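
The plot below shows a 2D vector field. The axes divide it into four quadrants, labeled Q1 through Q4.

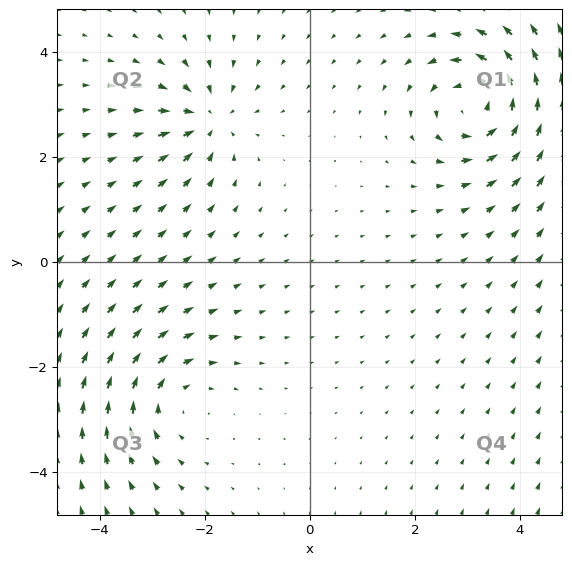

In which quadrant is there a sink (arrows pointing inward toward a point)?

The sink sits at approximately (-1.9, 2.7), which lies in quadrant Q2. The divergence there is about -5, negative as expected for a sink.

Q2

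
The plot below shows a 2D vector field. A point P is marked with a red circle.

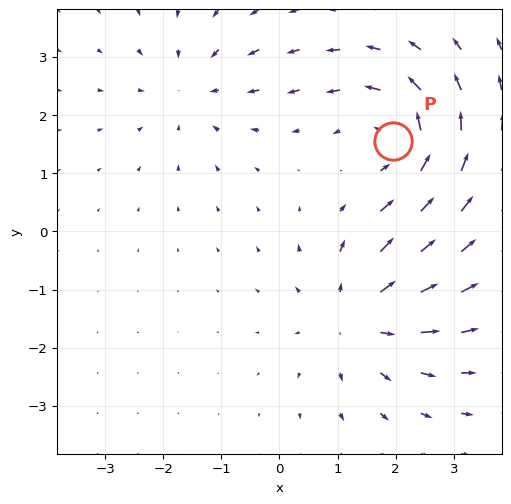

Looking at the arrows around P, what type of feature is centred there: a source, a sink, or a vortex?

vortex

At P (1.9, 1.6) the arrows circulate counterclockwise. Divergence ≈0, curl about +5 — near-zero divergence with nonzero curl is a vortex.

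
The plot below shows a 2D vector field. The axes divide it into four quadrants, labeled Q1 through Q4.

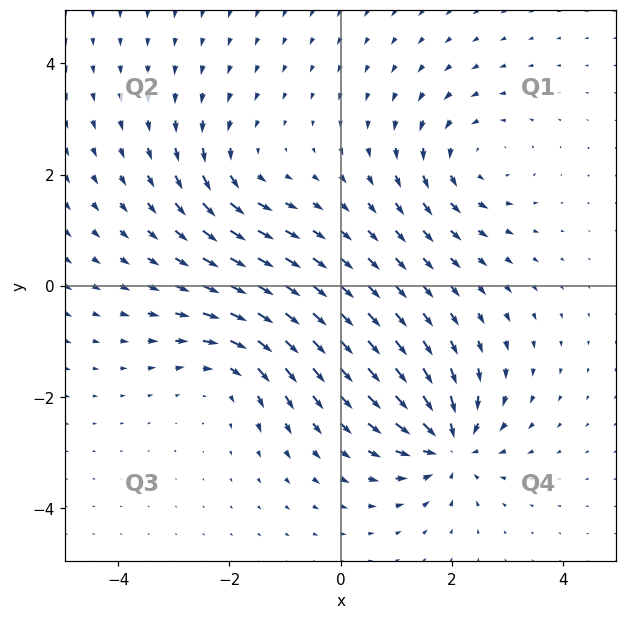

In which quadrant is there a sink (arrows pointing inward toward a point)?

Q4

The sink sits at approximately (1.9, -2.9), which lies in quadrant Q4. The divergence there is about -7, negative as expected for a sink.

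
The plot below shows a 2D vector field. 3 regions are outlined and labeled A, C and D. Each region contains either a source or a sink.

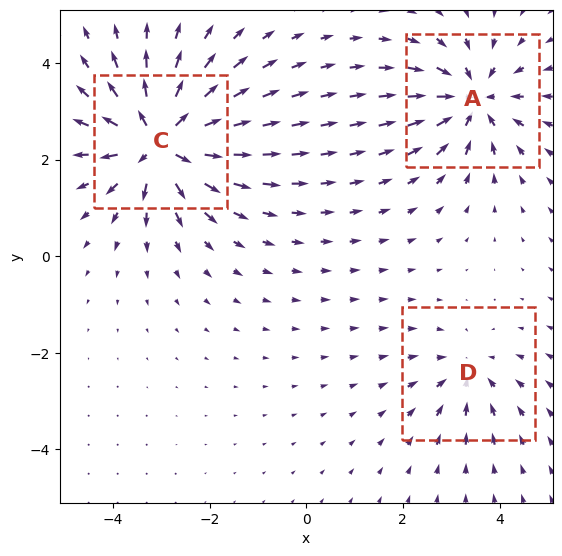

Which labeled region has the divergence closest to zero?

Divergence at each region's feature centre — A: about -4, C: about +6, D: about -2. Region D is closest to zero.

D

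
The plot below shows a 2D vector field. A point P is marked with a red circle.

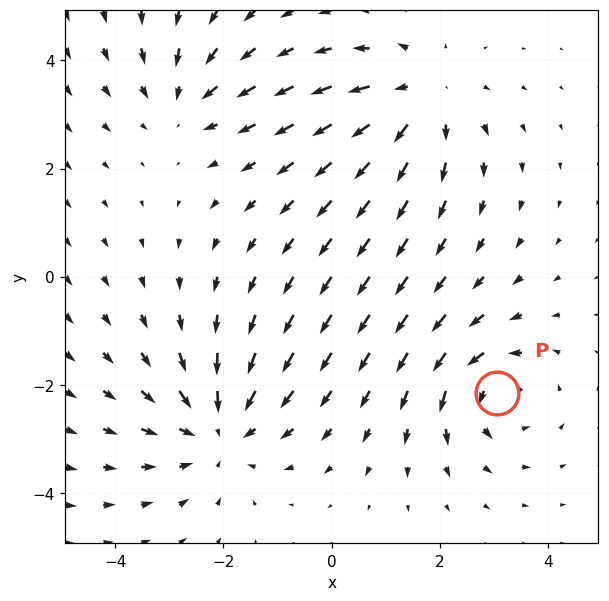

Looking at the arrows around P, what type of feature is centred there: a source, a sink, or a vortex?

vortex

At P (3.1, -2.2) the arrows circulate counterclockwise. Divergence ≈0, curl about +4 — near-zero divergence with nonzero curl is a vortex.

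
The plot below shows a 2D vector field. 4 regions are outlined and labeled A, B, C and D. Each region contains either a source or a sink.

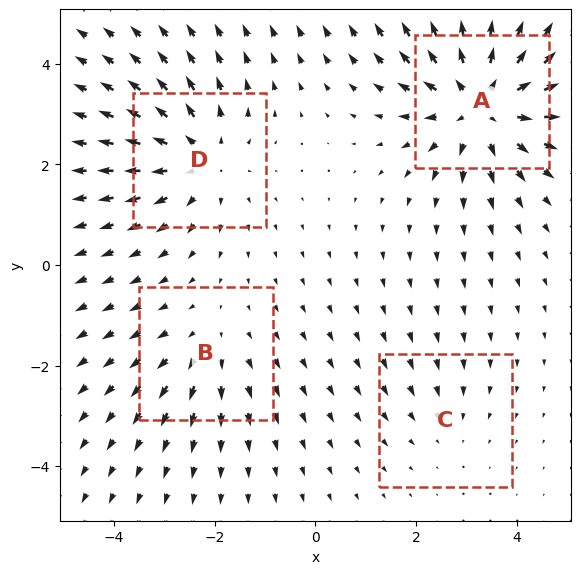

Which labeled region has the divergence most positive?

A

Divergence at each region's feature centre — A: about +6, B: about +3, C: about -2, D: about +4. Region A is most positive.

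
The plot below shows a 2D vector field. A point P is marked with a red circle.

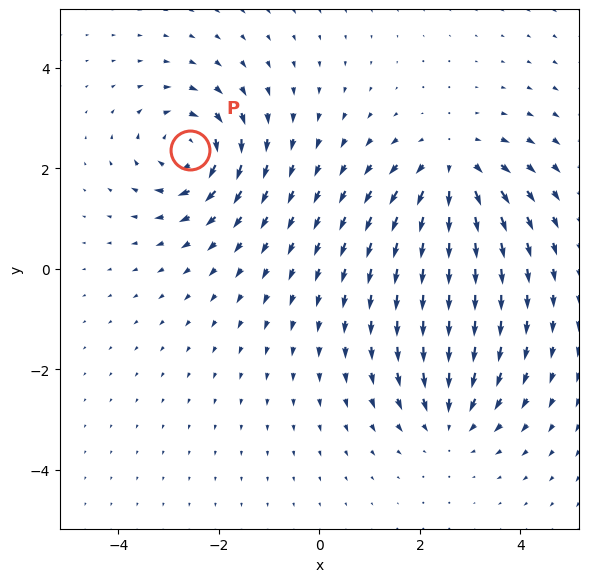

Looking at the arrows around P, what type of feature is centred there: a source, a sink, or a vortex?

vortex

At P (-2.6, 2.4) the arrows circulate clockwise. Divergence ≈0, curl about -5 — near-zero divergence with nonzero curl is a vortex.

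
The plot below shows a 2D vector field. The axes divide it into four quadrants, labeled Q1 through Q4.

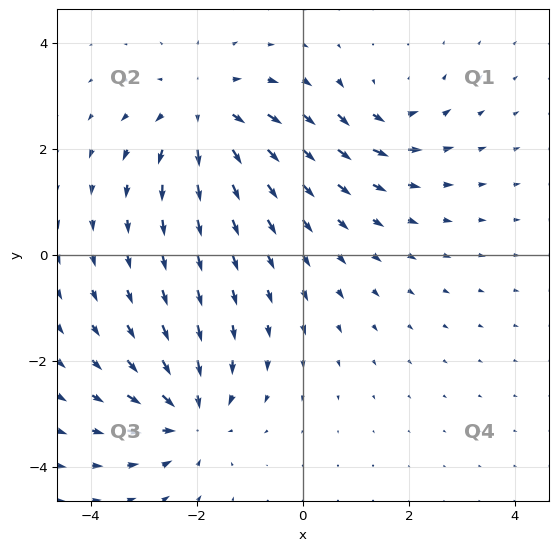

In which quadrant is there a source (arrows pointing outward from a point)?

Q2

The source sits at approximately (-1.8, 2.7), which lies in quadrant Q2. The divergence there is about +4, positive as expected for a source.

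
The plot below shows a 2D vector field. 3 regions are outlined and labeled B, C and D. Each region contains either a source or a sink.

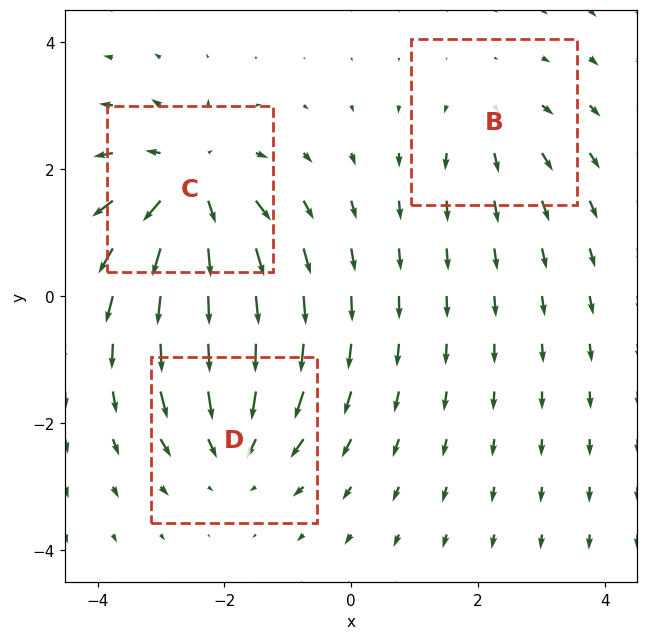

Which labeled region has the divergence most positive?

C

Divergence at each region's feature centre — B: about +2, C: about +5, D: about -3. Region C is most positive.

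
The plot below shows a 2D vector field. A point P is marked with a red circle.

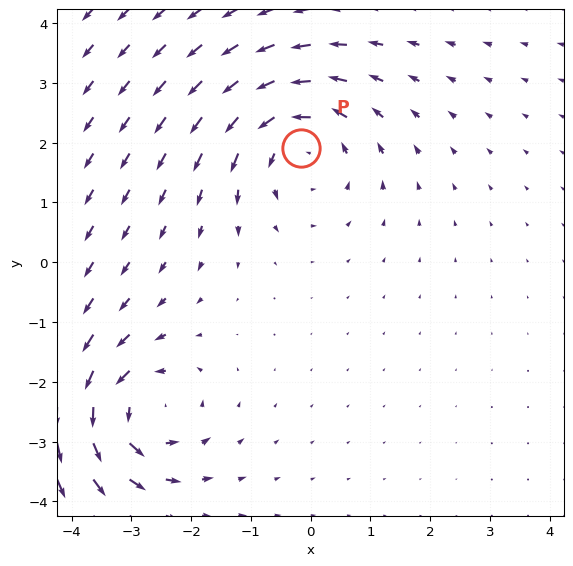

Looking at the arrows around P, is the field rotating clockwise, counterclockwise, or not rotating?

counterclockwise

Near P at (-0.2, 1.9) the arrows circulate counterclockwise. The curl (z-component) there is about +5; positive curl means counterclockwise rotation.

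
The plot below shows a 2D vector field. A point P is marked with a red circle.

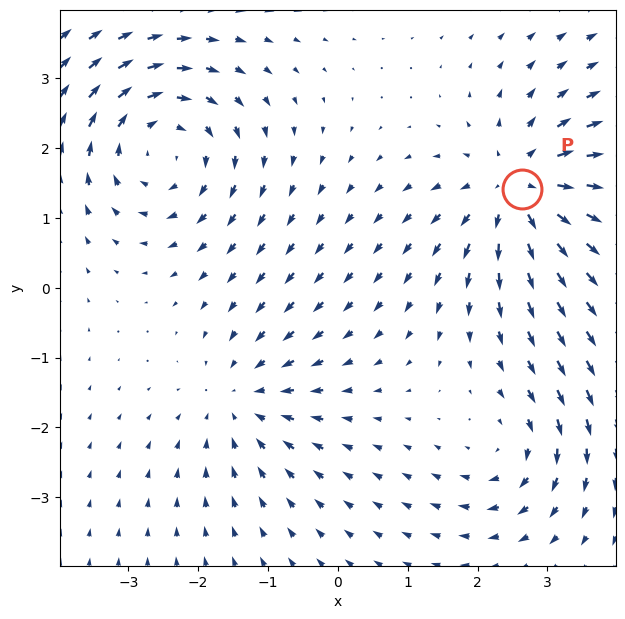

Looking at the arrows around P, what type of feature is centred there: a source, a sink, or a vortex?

source

At P (2.6, 1.4) the arrows spread outward. Divergence about +5, curl ≈0 — positive divergence with near-zero curl is a source.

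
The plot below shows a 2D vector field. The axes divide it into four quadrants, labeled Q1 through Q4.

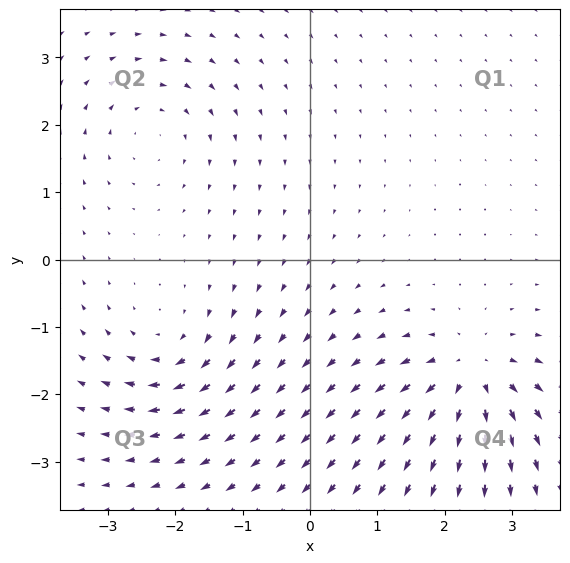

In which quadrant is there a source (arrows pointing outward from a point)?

Q4

The source sits at approximately (2.4, -1.7), which lies in quadrant Q4. The divergence there is about +5, positive as expected for a source.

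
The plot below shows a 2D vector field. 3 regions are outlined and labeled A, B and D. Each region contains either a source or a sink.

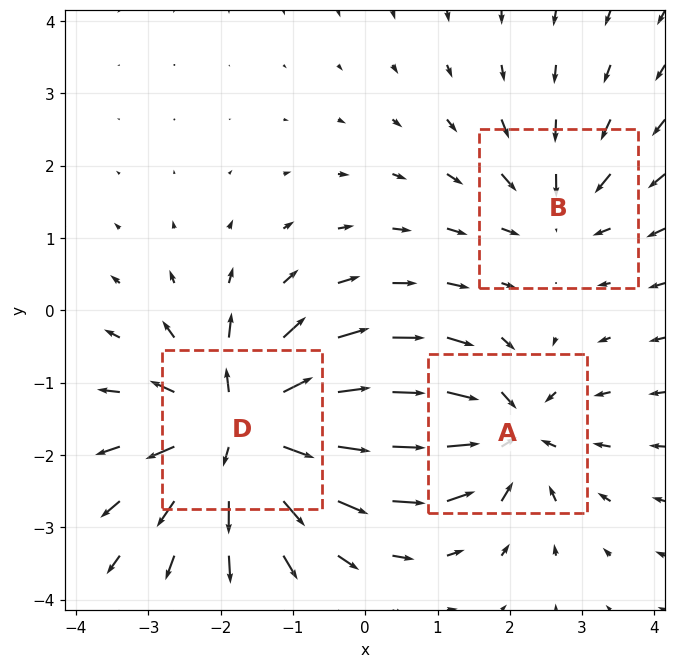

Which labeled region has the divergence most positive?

D

Divergence at each region's feature centre — A: about -4, B: about -2, D: about +5. Region D is most positive.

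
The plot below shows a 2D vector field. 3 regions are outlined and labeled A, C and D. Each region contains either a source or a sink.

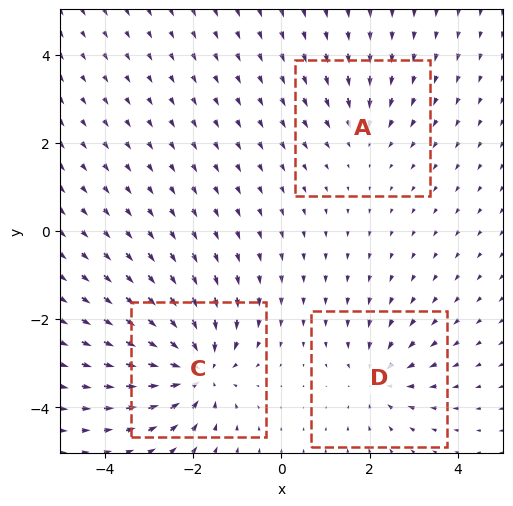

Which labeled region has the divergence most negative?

Divergence at each region's feature centre — A: about -2, C: about -6, D: about -3. Region C is most negative.

C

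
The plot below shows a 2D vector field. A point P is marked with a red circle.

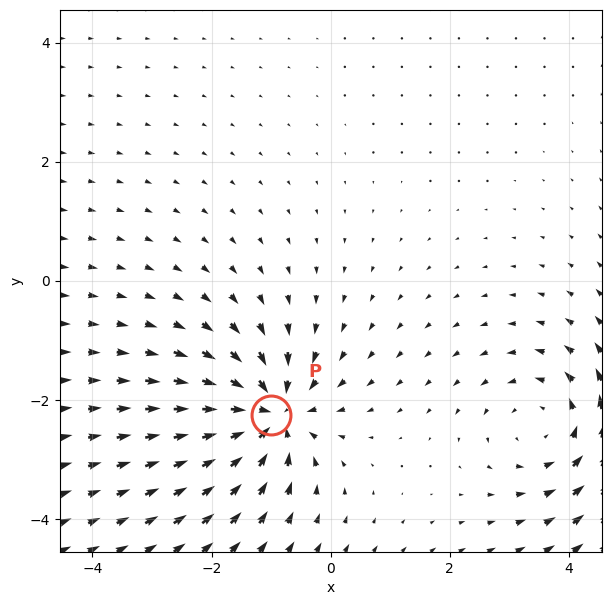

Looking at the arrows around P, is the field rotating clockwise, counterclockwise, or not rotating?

not rotating

Near P at (-1.0, -2.2) the arrows show no circulation. The curl there is ≈0.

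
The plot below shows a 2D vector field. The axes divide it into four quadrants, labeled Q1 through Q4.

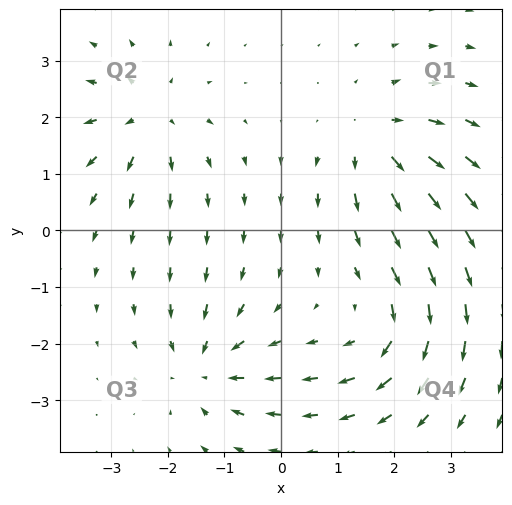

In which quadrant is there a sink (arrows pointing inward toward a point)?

The sink sits at approximately (-1.3, -2.4), which lies in quadrant Q3. The divergence there is about -5, negative as expected for a sink.

Q3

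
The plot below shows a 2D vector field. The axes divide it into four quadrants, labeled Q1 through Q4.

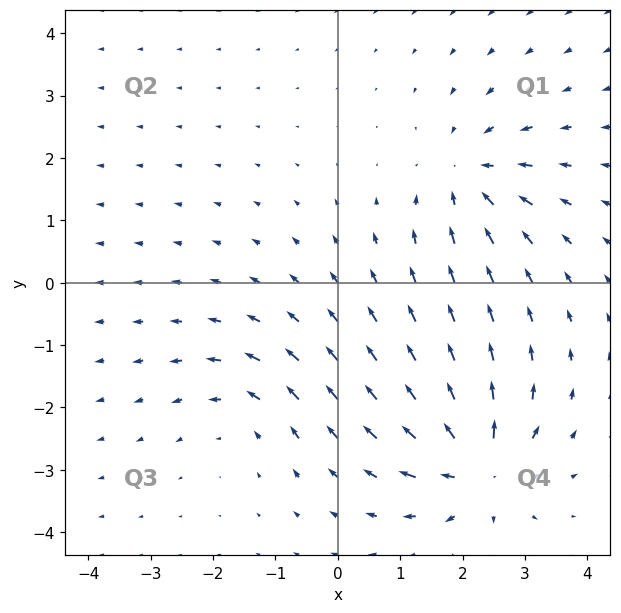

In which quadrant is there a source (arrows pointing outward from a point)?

The source sits at approximately (2.2, -3.0), which lies in quadrant Q4. The divergence there is about +7, positive as expected for a source.

Q4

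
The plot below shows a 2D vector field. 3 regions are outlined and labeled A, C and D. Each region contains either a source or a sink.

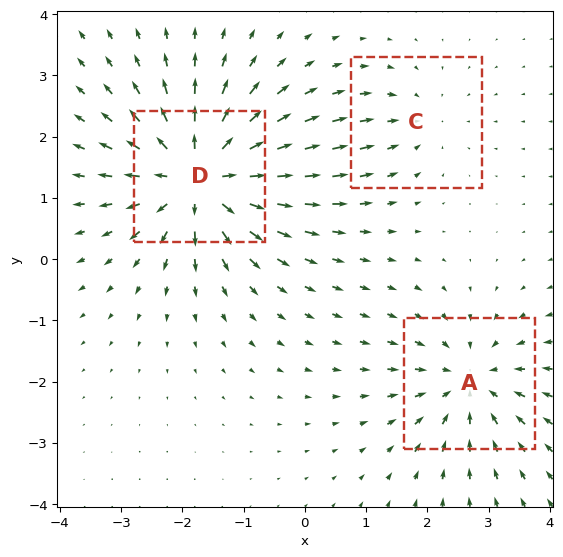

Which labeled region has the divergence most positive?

D

Divergence at each region's feature centre — A: about -4, C: about -2, D: about +6. Region D is most positive.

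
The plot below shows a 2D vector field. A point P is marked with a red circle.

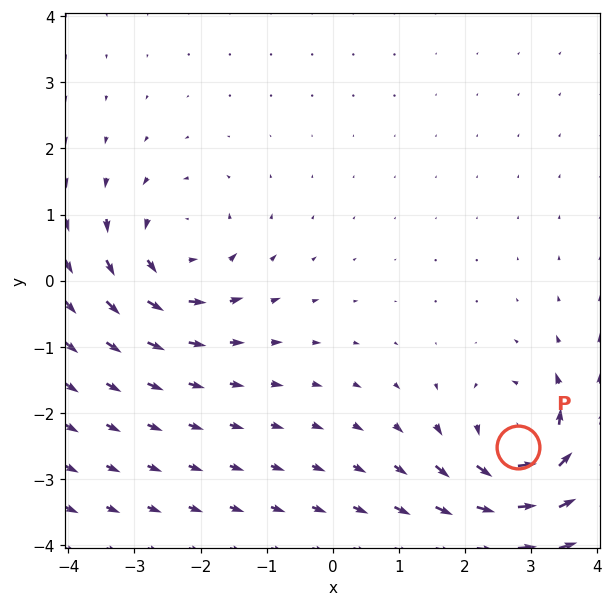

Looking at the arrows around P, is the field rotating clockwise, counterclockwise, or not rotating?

Near P at (2.8, -2.5) the arrows circulate counterclockwise. The curl (z-component) there is about +6; positive curl means counterclockwise rotation.

counterclockwise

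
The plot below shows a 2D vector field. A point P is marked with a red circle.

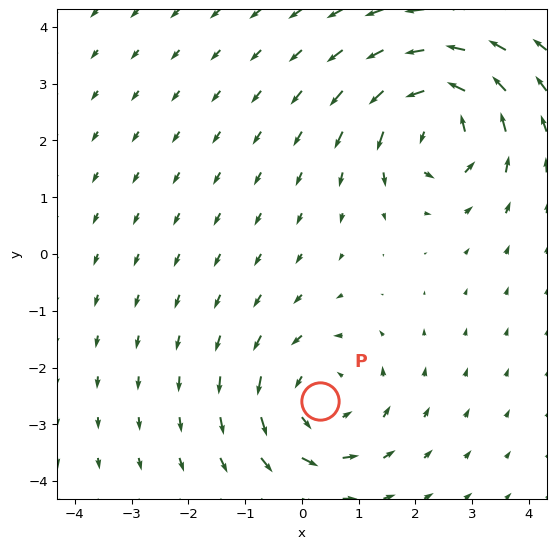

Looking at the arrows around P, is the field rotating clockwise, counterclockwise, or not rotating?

counterclockwise

Near P at (0.3, -2.6) the arrows circulate counterclockwise. The curl (z-component) there is about +4; positive curl means counterclockwise rotation.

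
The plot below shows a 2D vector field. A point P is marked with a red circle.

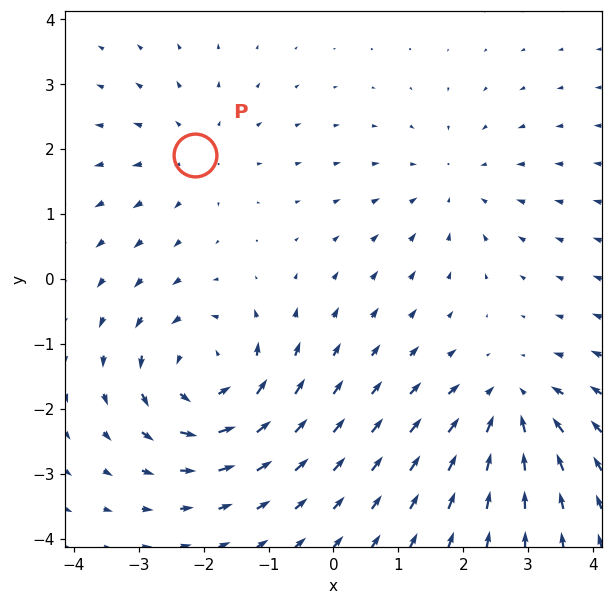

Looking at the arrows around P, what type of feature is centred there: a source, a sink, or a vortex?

At P (-2.1, 1.9) the arrows spread outward. Divergence about +2, curl ≈0 — positive divergence with near-zero curl is a source.

source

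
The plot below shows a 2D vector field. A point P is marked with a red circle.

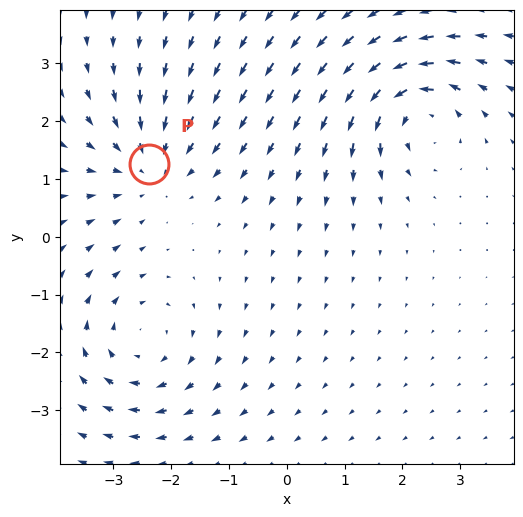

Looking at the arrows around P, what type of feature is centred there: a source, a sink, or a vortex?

sink

At P (-2.4, 1.3) the arrows converge inward. Divergence about -4, curl ≈0 — negative divergence with near-zero curl is a sink.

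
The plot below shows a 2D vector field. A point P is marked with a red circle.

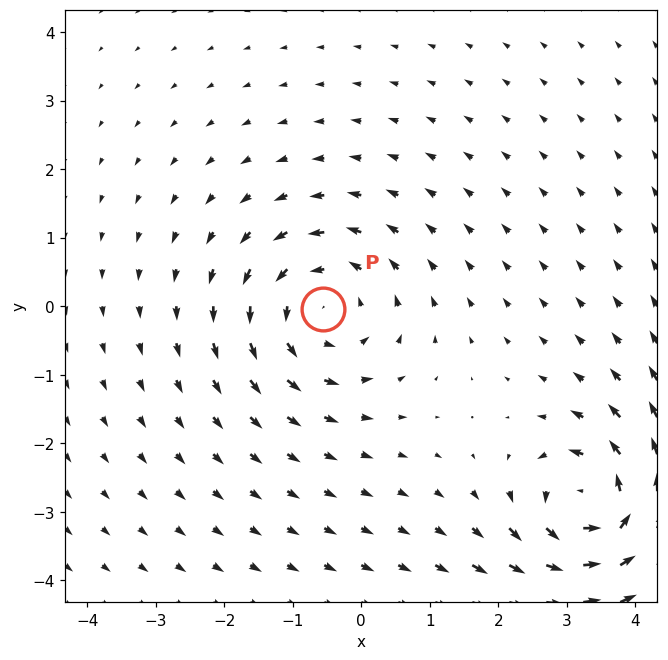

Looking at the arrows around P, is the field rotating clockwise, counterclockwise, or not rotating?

counterclockwise

Near P at (-0.6, -0.0) the arrows circulate counterclockwise. The curl (z-component) there is about +4; positive curl means counterclockwise rotation.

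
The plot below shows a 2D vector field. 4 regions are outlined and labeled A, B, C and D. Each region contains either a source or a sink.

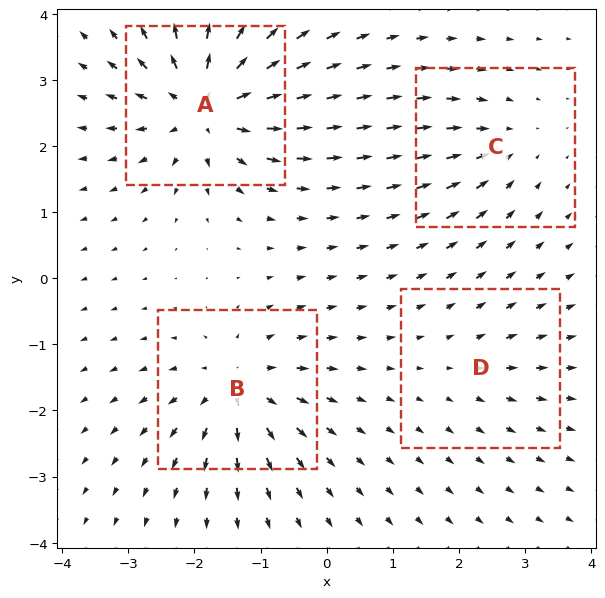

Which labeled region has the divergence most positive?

A

Divergence at each region's feature centre — A: about +9, B: about +6, C: about -4, D: about +3. Region A is most positive.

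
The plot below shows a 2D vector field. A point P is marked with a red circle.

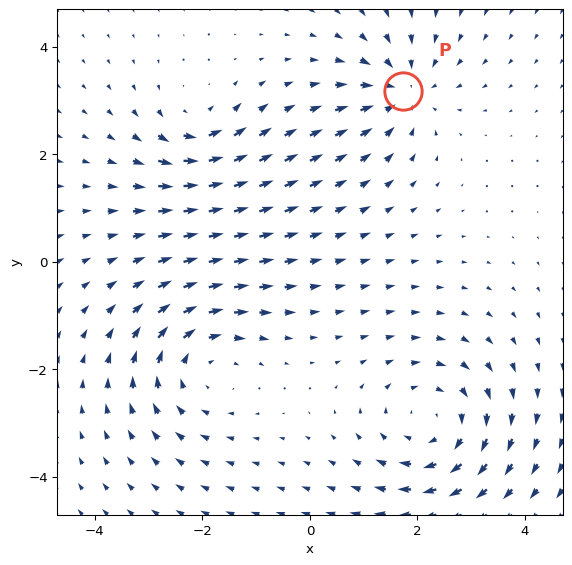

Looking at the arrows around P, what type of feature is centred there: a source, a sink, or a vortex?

At P (1.7, 3.2) the arrows converge inward. Divergence about -4, curl ≈0 — negative divergence with near-zero curl is a sink.

sink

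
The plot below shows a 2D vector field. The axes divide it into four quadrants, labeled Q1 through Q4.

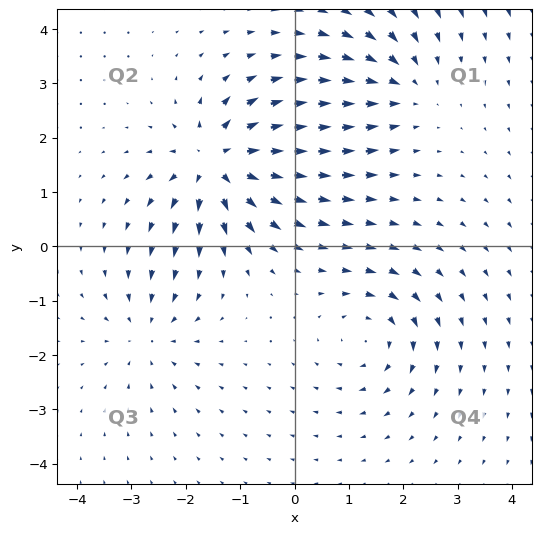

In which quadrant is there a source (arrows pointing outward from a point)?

Q2

The source sits at approximately (-1.4, 1.5), which lies in quadrant Q2. The divergence there is about +6, positive as expected for a source.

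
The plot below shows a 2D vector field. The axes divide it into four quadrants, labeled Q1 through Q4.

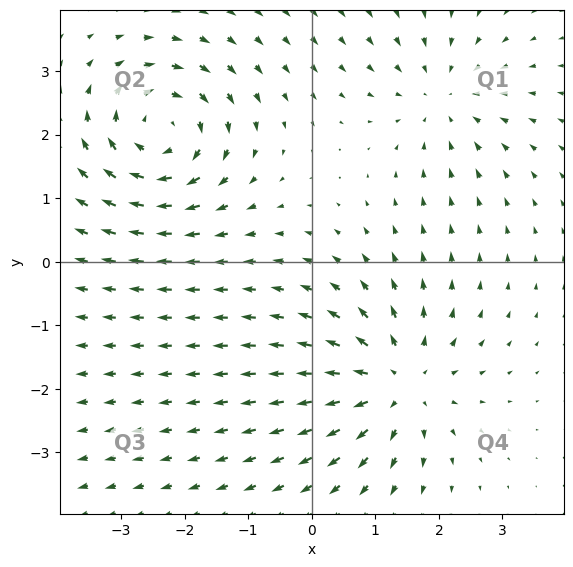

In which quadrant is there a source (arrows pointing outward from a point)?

The source sits at approximately (1.3, -1.9), which lies in quadrant Q4. The divergence there is about +5, positive as expected for a source.

Q4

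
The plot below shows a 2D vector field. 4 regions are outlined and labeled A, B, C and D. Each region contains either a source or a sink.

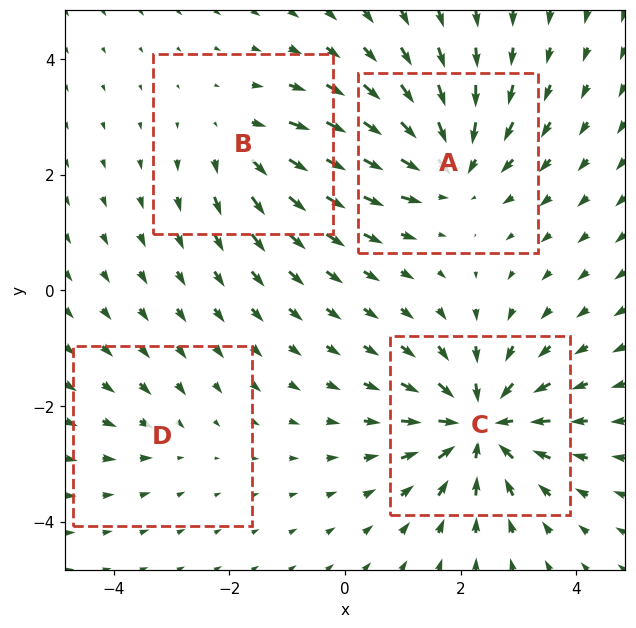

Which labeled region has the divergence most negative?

C

Divergence at each region's feature centre — A: about -5, B: about +4, C: about -7, D: about -2. Region C is most negative.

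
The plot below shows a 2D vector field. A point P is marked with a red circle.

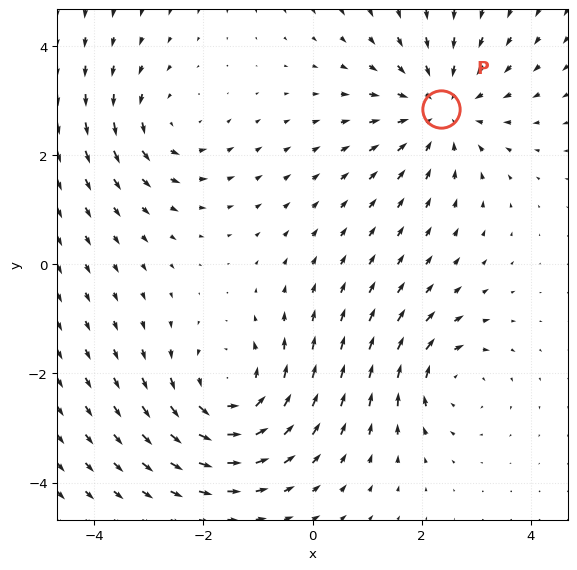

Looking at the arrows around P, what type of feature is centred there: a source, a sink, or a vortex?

sink

At P (2.4, 2.9) the arrows converge inward. Divergence about -4, curl ≈0 — negative divergence with near-zero curl is a sink.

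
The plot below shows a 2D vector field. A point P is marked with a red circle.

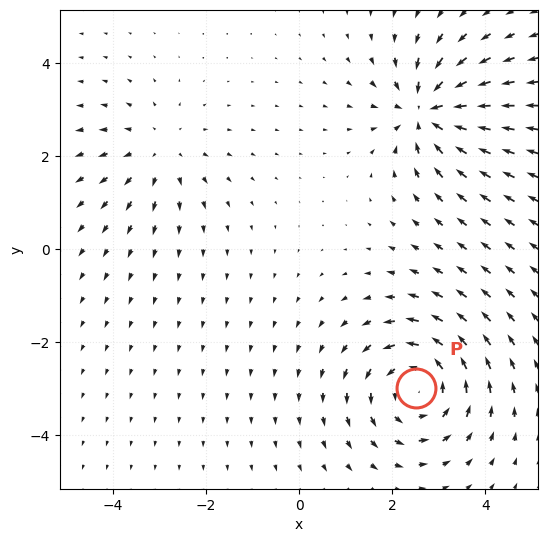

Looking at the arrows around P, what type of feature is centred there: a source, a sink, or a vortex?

vortex

At P (2.5, -3.0) the arrows circulate counterclockwise. Divergence ≈0, curl about +4 — near-zero divergence with nonzero curl is a vortex.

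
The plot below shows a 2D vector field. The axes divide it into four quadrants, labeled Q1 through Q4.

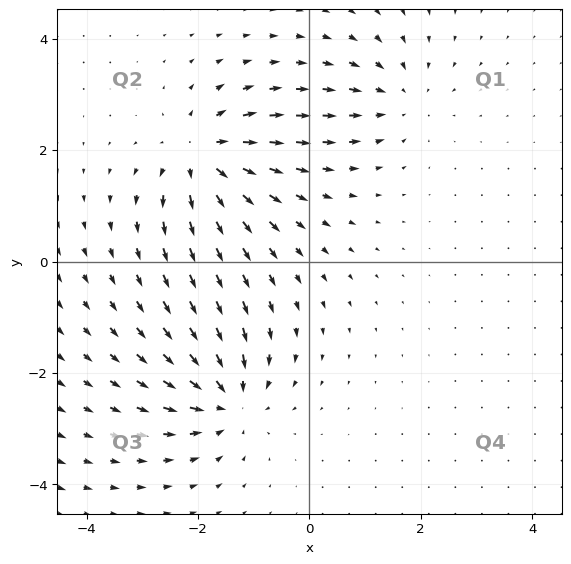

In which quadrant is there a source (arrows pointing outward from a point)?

The source sits at approximately (-1.9, 1.9), which lies in quadrant Q2. The divergence there is about +5, positive as expected for a source.

Q2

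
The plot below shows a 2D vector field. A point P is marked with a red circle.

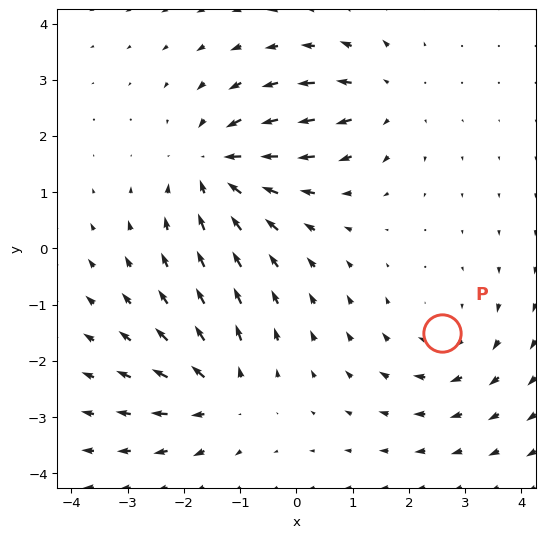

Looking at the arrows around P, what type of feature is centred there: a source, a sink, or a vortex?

vortex

At P (2.6, -1.5) the arrows circulate clockwise. Divergence ≈0, curl about -3 — near-zero divergence with nonzero curl is a vortex.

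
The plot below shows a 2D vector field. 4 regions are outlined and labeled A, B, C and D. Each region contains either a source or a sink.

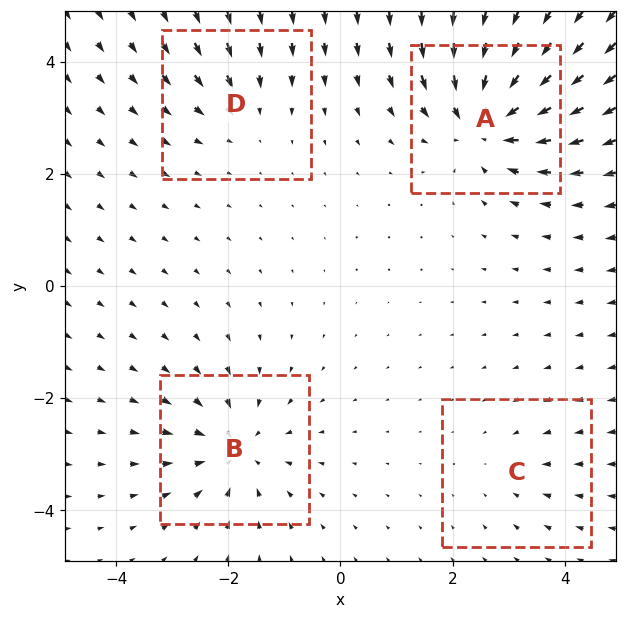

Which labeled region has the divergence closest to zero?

Divergence at each region's feature centre — A: about -7, B: about -5, C: about -2, D: about -3. Region C is closest to zero.

C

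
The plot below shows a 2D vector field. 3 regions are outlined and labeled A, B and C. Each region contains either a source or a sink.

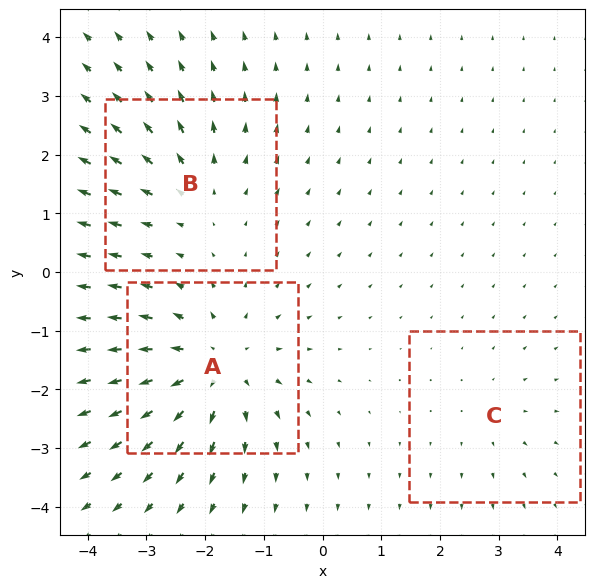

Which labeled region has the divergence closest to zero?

C

Divergence at each region's feature centre — A: about +5, B: about +3, C: about +2. Region C is closest to zero.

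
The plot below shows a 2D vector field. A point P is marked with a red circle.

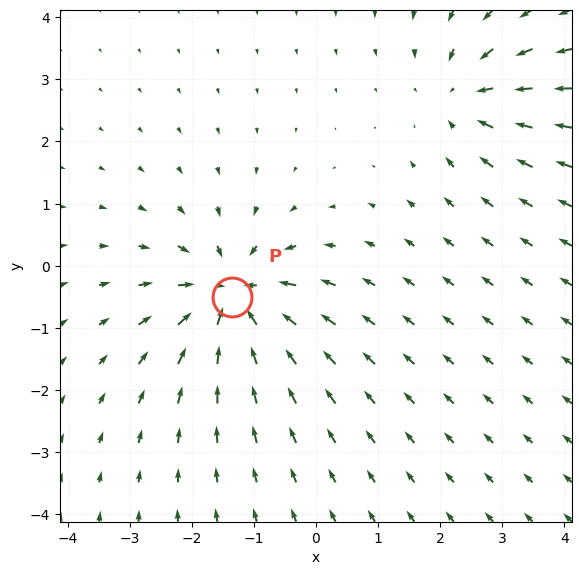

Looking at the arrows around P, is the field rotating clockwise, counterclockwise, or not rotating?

Near P at (-1.3, -0.5) the arrows show no circulation. The curl there is ≈0.

not rotating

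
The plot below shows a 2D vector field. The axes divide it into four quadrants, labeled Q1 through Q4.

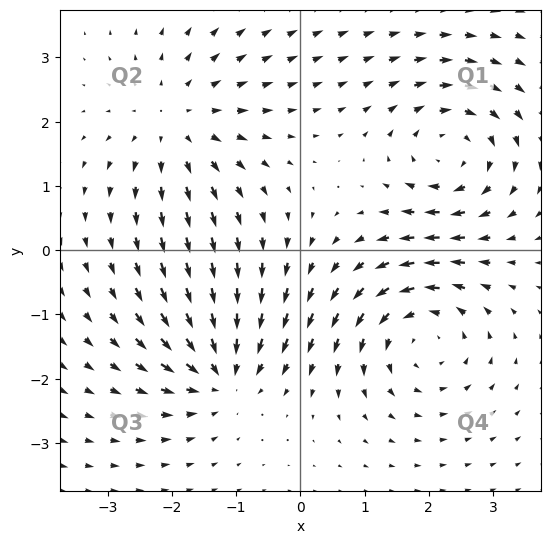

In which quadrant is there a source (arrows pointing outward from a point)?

Q2

The source sits at approximately (-1.9, 2.0), which lies in quadrant Q2. The divergence there is about +3, positive as expected for a source.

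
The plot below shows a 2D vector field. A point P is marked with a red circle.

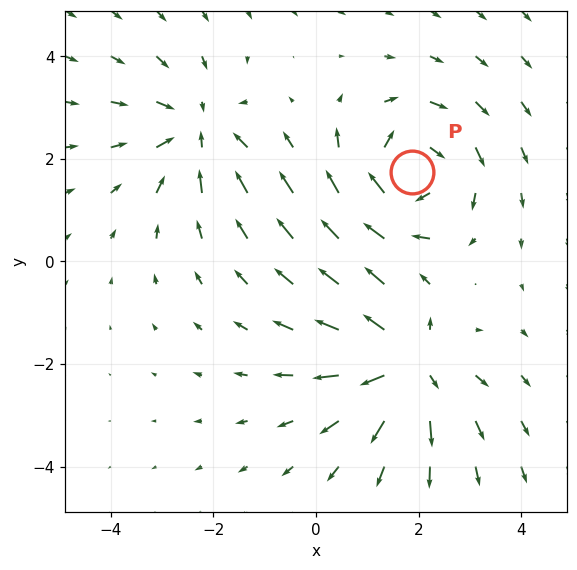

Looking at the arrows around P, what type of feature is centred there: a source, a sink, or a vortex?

vortex

At P (1.9, 1.7) the arrows circulate clockwise. Divergence ≈0, curl about -6 — near-zero divergence with nonzero curl is a vortex.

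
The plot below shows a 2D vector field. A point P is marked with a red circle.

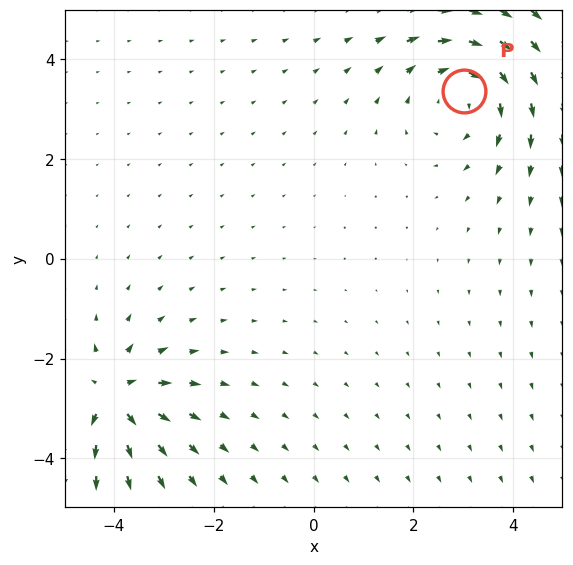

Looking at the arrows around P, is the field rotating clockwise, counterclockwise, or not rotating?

Near P at (3.0, 3.4) the arrows circulate clockwise. The curl (z-component) there is about -4; negative curl means clockwise rotation.

clockwise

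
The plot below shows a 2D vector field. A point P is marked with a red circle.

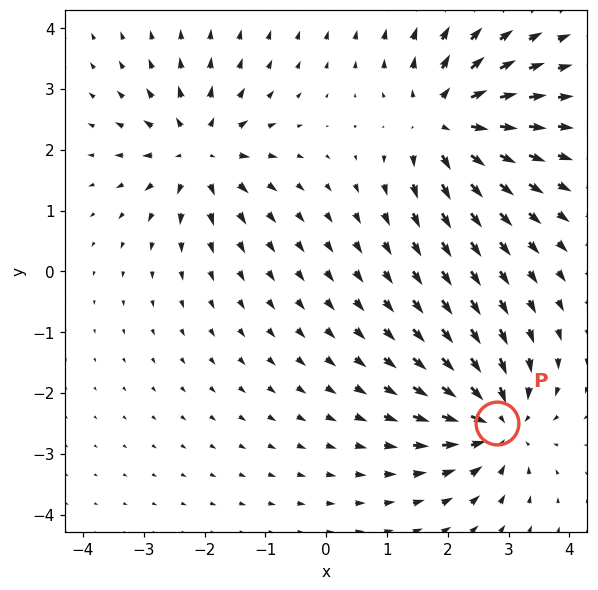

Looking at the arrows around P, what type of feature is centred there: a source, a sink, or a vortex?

sink

At P (2.8, -2.5) the arrows converge inward. Divergence about -4, curl ≈0 — negative divergence with near-zero curl is a sink.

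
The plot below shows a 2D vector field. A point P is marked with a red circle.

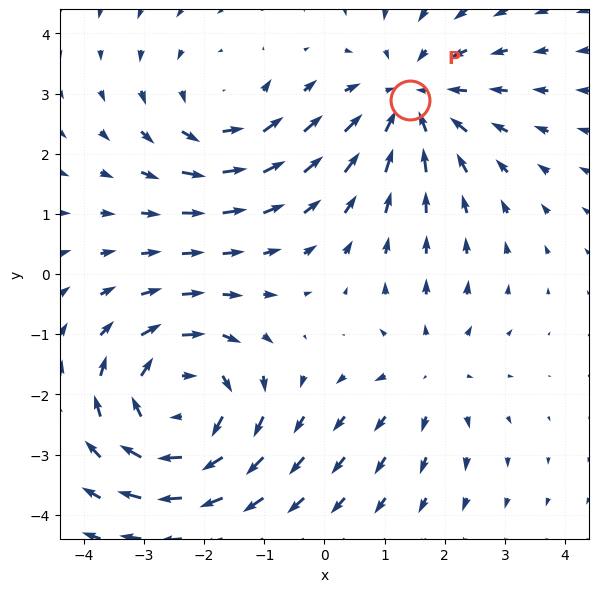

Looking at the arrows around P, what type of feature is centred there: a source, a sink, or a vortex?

sink

At P (1.4, 2.9) the arrows converge inward. Divergence about -3, curl ≈0 — negative divergence with near-zero curl is a sink.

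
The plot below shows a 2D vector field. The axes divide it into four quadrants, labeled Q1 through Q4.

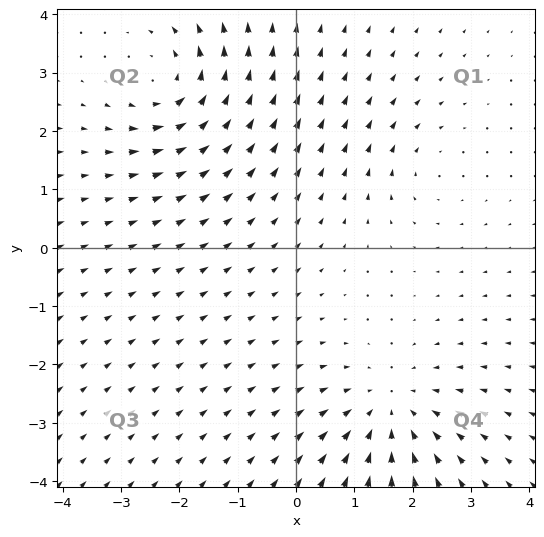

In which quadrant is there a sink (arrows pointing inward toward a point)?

Q4

The sink sits at approximately (1.6, -2.8), which lies in quadrant Q4. The divergence there is about -4, negative as expected for a sink.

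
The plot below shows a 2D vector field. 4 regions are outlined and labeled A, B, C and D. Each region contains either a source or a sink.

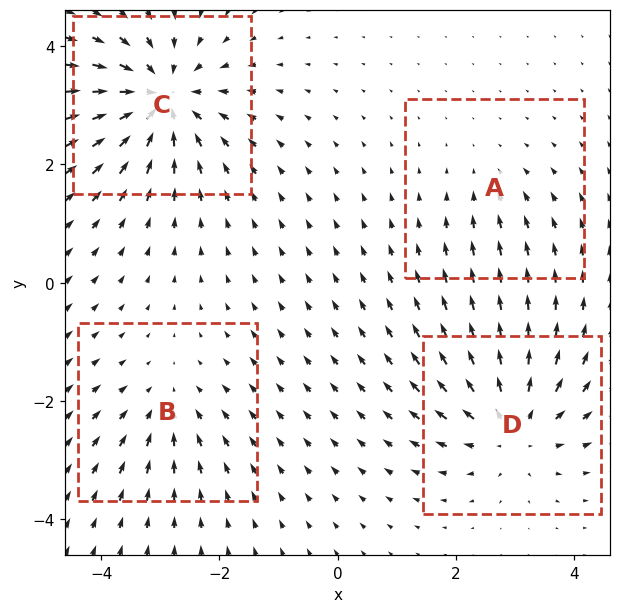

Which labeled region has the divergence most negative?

Divergence at each region's feature centre — A: about -2, B: about -3, C: about -7, D: about +6. Region C is most negative.

C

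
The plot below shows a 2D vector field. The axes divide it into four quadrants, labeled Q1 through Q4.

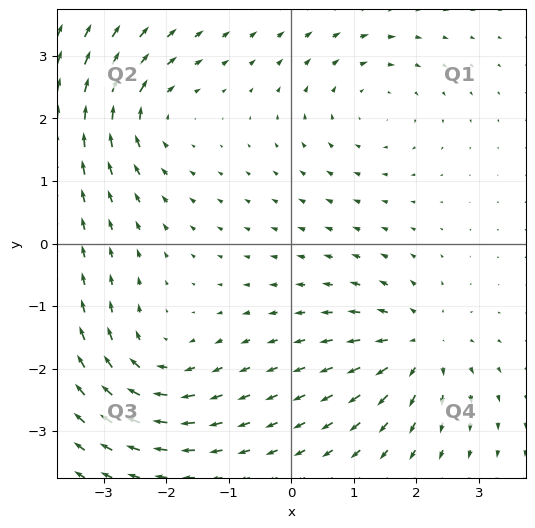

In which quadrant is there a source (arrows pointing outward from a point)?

The source sits at approximately (2.0, -1.6), which lies in quadrant Q4. The divergence there is about +6, positive as expected for a source.

Q4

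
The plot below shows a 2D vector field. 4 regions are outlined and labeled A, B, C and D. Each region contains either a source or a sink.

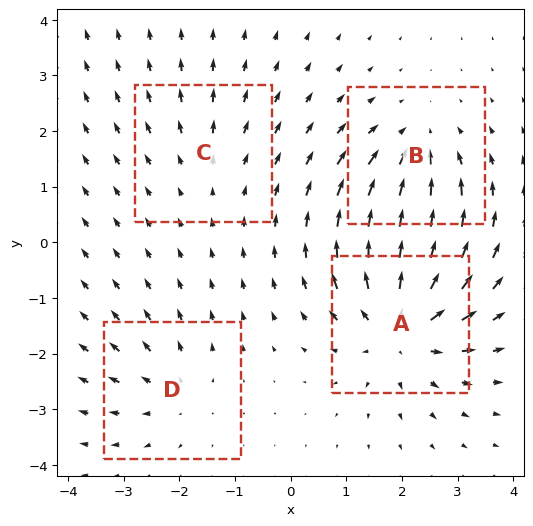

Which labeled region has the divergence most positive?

Divergence at each region's feature centre — A: about +7, B: about -5, C: about +2, D: about +3. Region A is most positive.

A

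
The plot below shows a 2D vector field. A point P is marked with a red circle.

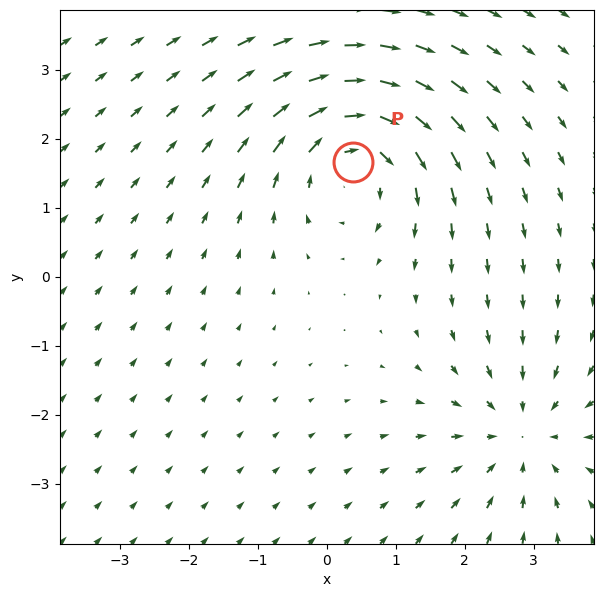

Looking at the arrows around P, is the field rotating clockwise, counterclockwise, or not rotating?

Near P at (0.4, 1.7) the arrows circulate clockwise. The curl (z-component) there is about -5; negative curl means clockwise rotation.

clockwise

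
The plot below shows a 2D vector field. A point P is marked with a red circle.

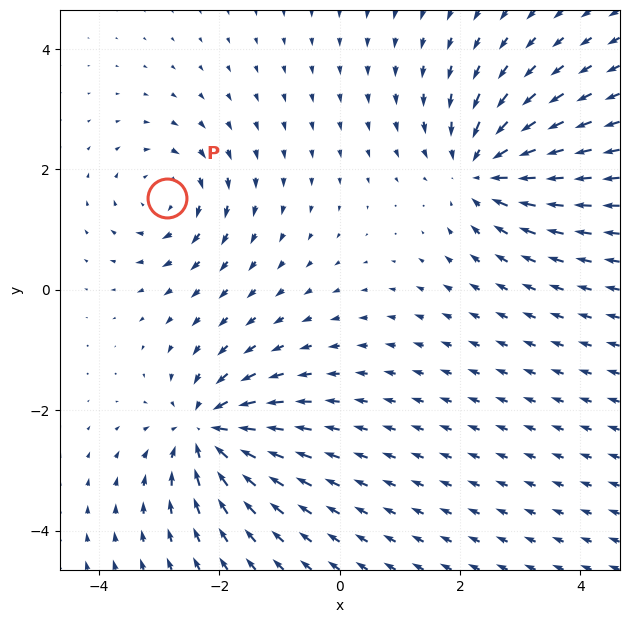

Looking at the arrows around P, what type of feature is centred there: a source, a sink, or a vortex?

vortex

At P (-2.9, 1.5) the arrows circulate clockwise. Divergence ≈0, curl about -4 — near-zero divergence with nonzero curl is a vortex.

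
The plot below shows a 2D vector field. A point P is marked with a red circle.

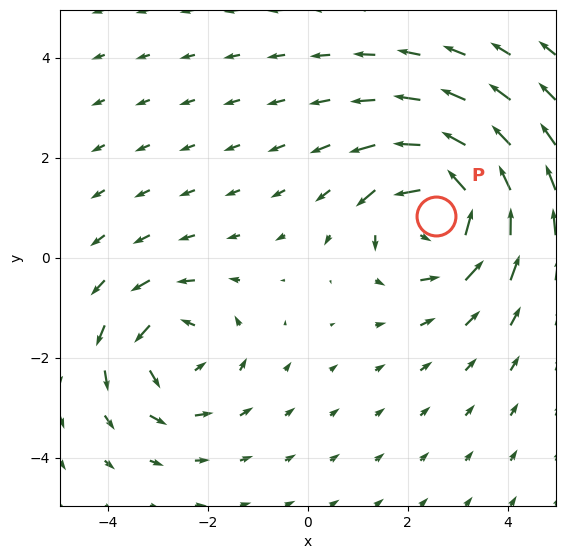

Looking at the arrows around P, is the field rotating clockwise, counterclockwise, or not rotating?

Near P at (2.6, 0.8) the arrows circulate counterclockwise. The curl (z-component) there is about +4; positive curl means counterclockwise rotation.

counterclockwise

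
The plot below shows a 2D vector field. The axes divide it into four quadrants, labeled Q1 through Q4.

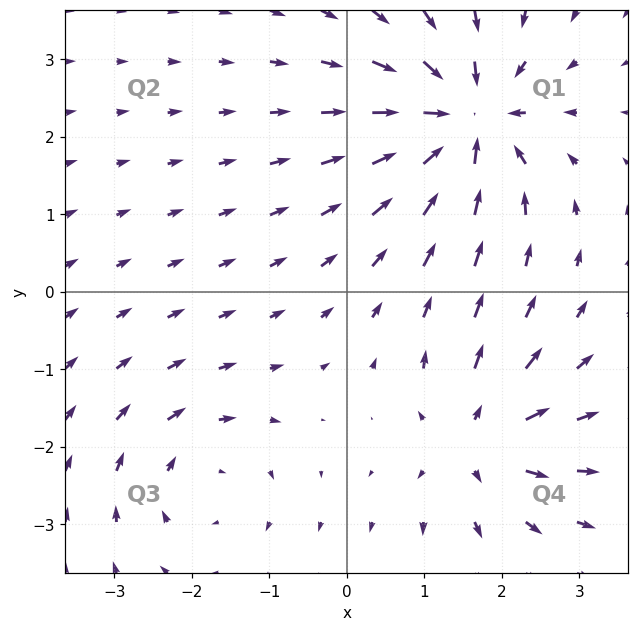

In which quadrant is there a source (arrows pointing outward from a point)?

The source sits at approximately (1.7, -1.9), which lies in quadrant Q4. The divergence there is about +4, positive as expected for a source.

Q4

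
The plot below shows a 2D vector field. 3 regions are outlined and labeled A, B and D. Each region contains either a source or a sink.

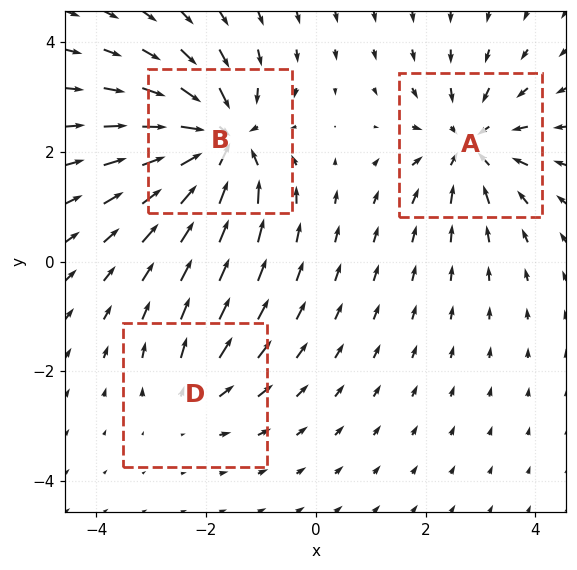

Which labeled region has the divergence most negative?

Divergence at each region's feature centre — A: about -4, B: about -6, D: about +2. Region B is most negative.

B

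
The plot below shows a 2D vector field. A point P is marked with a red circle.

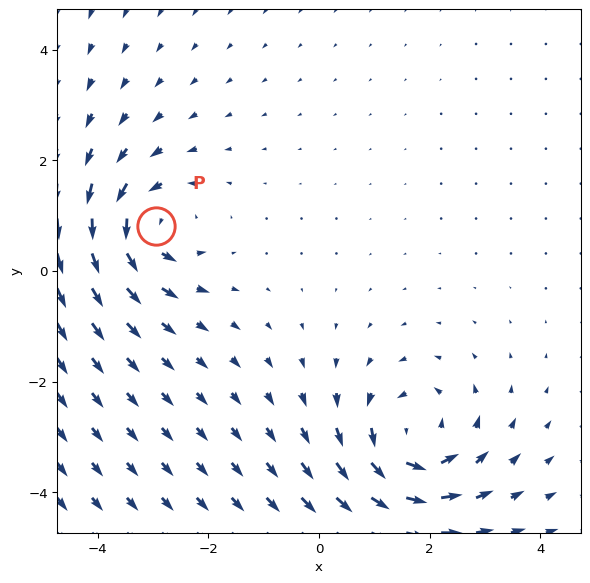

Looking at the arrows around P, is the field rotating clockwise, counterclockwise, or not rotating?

Near P at (-2.9, 0.8) the arrows circulate counterclockwise. The curl (z-component) there is about +5; positive curl means counterclockwise rotation.

counterclockwise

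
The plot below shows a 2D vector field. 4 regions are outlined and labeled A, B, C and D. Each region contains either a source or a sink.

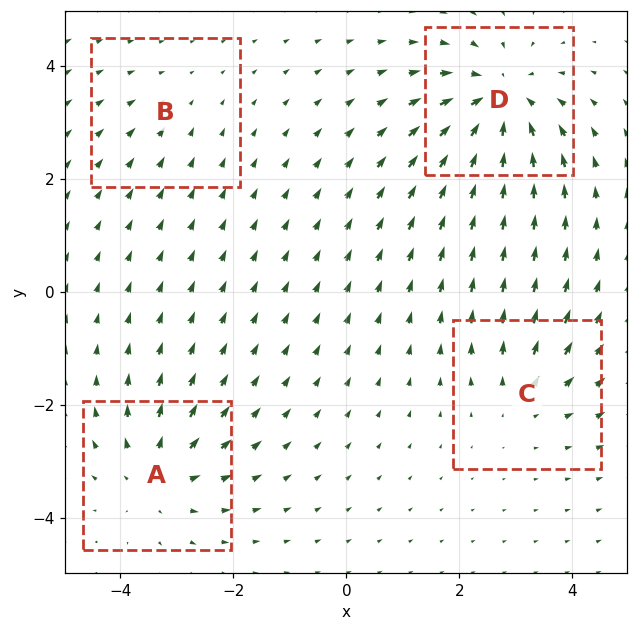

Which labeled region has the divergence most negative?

D

Divergence at each region's feature centre — A: about +5, B: about -2, C: about +3, D: about -7. Region D is most negative.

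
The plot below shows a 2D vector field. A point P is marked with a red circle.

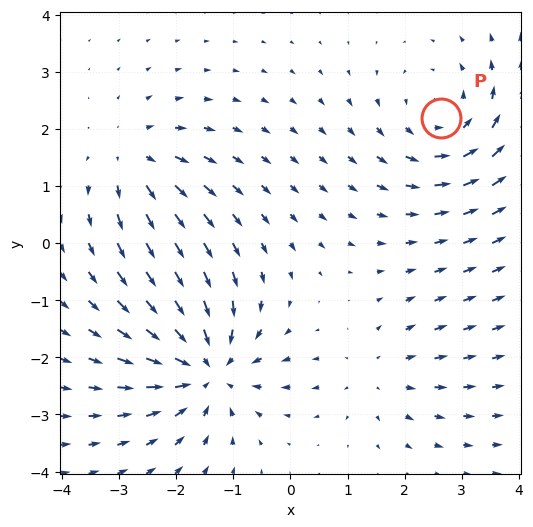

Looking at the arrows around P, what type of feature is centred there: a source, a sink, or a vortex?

At P (2.6, 2.2) the arrows circulate counterclockwise. Divergence ≈0, curl about +4 — near-zero divergence with nonzero curl is a vortex.

vortex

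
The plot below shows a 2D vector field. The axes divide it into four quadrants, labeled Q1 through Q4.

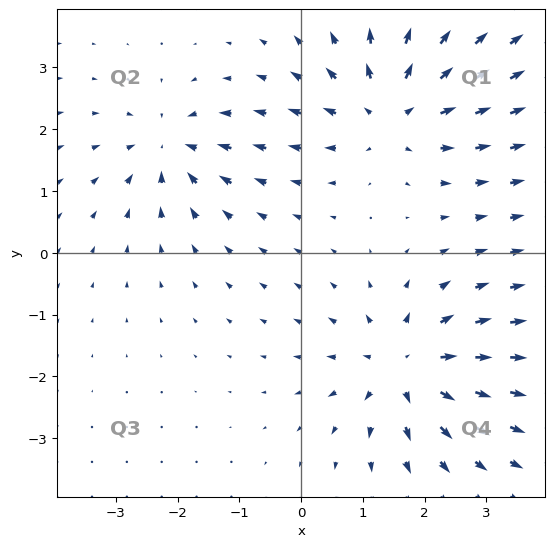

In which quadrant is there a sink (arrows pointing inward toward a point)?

The sink sits at approximately (-2.1, 1.7), which lies in quadrant Q2. The divergence there is about -4, negative as expected for a sink.

Q2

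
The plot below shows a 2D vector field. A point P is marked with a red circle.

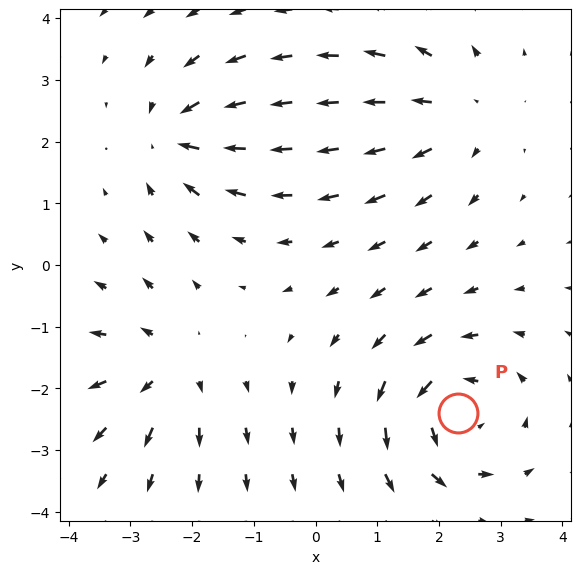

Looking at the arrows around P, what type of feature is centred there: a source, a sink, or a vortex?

At P (2.3, -2.4) the arrows circulate counterclockwise. Divergence ≈0, curl about +5 — near-zero divergence with nonzero curl is a vortex.

vortex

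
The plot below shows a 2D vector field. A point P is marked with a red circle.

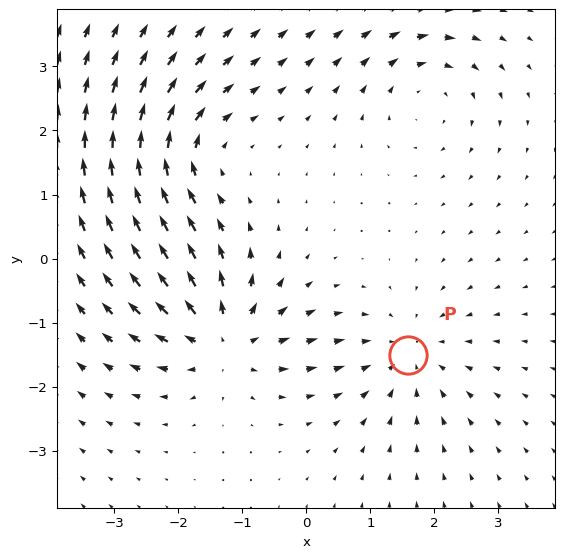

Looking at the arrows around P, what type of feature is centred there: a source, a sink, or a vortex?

At P (1.6, -1.5) the arrows converge inward. Divergence about -4, curl ≈0 — negative divergence with near-zero curl is a sink.

sink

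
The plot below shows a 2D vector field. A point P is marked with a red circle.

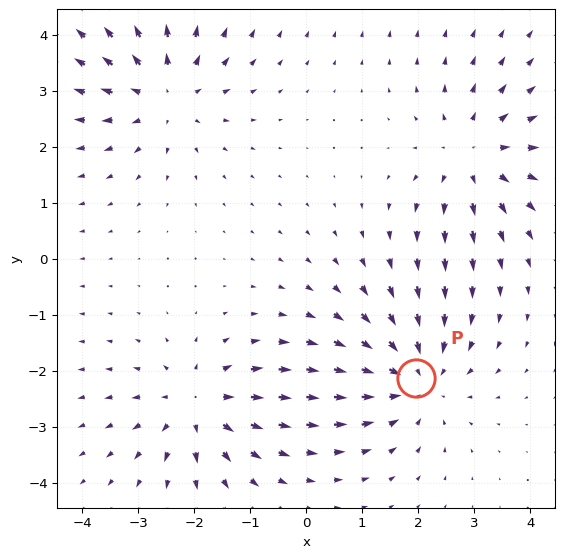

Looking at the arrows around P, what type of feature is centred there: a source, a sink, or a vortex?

sink

At P (2.0, -2.1) the arrows converge inward. Divergence about -5, curl ≈0 — negative divergence with near-zero curl is a sink.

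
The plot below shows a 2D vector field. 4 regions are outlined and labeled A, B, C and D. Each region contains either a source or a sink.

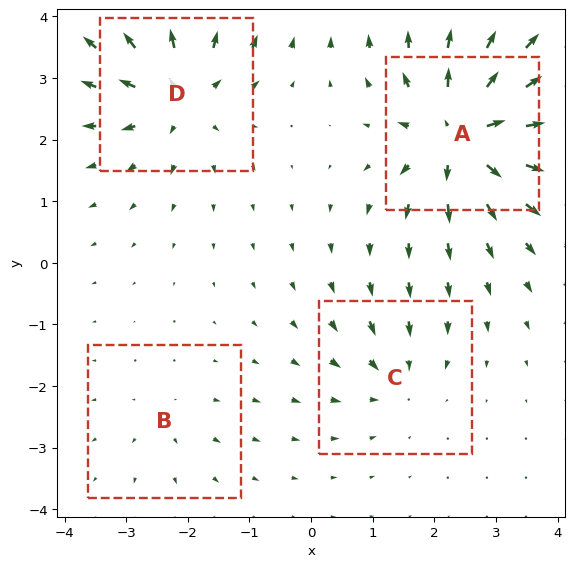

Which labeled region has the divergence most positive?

Divergence at each region's feature centre — A: about +9, B: about +2, C: about -4, D: about +7. Region A is most positive.

A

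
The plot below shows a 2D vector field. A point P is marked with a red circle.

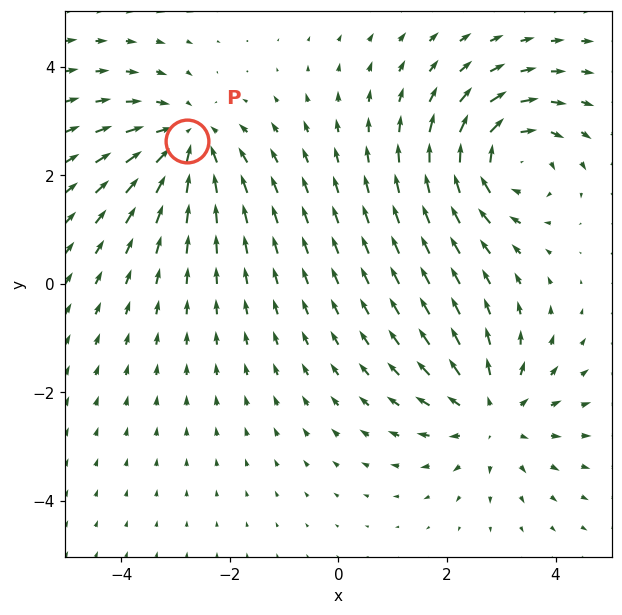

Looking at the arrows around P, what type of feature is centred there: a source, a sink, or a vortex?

sink

At P (-2.8, 2.6) the arrows converge inward. Divergence about -3, curl ≈0 — negative divergence with near-zero curl is a sink.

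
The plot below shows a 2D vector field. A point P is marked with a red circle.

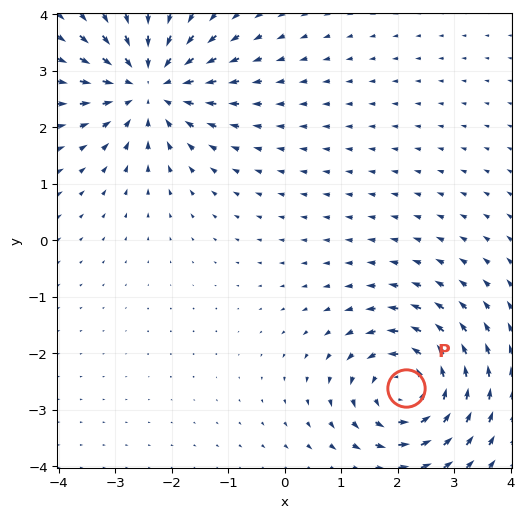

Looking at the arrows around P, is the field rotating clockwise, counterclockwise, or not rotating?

counterclockwise

Near P at (2.1, -2.6) the arrows circulate counterclockwise. The curl (z-component) there is about +5; positive curl means counterclockwise rotation.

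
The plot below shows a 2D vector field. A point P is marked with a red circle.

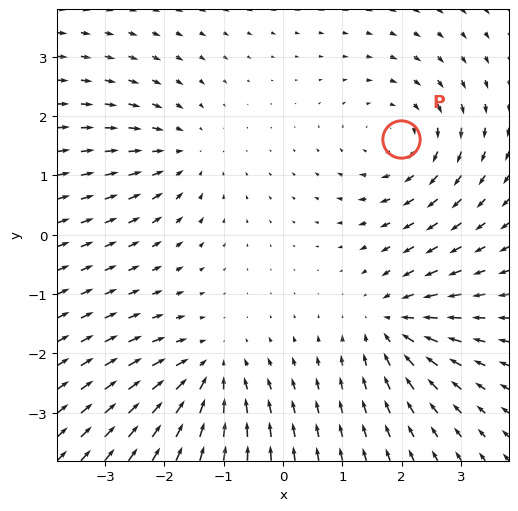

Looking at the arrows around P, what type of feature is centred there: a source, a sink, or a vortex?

vortex

At P (2.0, 1.6) the arrows circulate clockwise. Divergence ≈0, curl about -4 — near-zero divergence with nonzero curl is a vortex.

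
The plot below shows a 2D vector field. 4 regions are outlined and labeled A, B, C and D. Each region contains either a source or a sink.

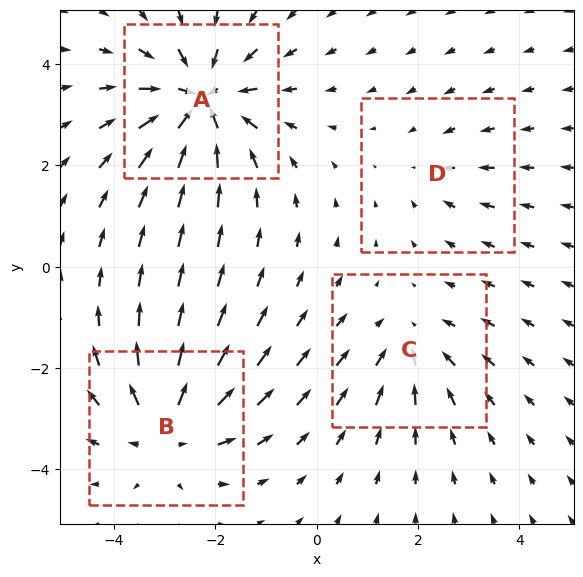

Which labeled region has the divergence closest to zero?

D

Divergence at each region's feature centre — A: about -6, B: about +5, C: about -3, D: about -2. Region D is closest to zero.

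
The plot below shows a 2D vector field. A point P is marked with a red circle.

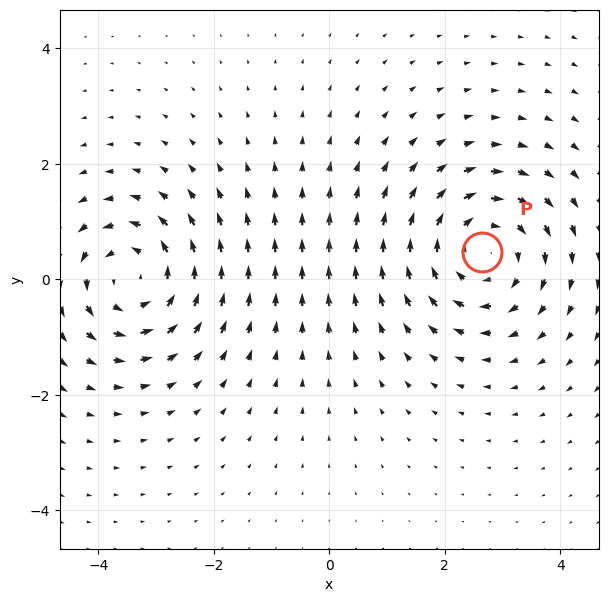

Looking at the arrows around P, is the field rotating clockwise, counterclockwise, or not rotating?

clockwise

Near P at (2.6, 0.5) the arrows circulate clockwise. The curl (z-component) there is about -4; negative curl means clockwise rotation.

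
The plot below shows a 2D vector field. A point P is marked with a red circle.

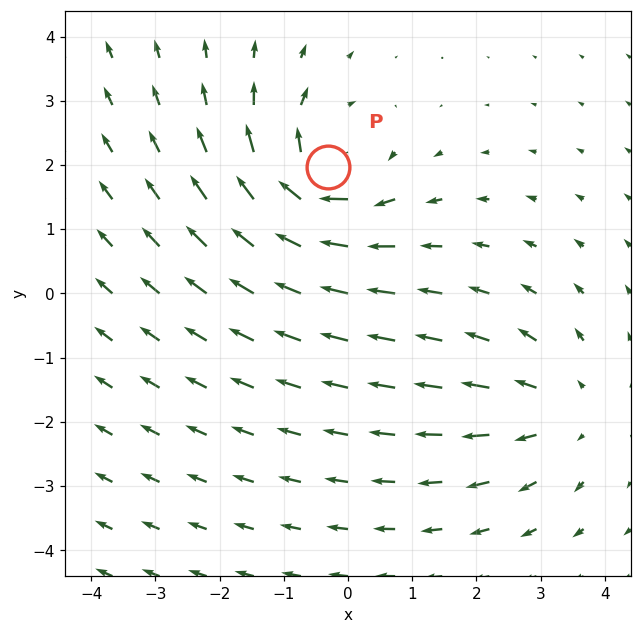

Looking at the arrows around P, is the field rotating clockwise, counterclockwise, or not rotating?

Near P at (-0.3, 2.0) the arrows circulate clockwise. The curl (z-component) there is about -5; negative curl means clockwise rotation.

clockwise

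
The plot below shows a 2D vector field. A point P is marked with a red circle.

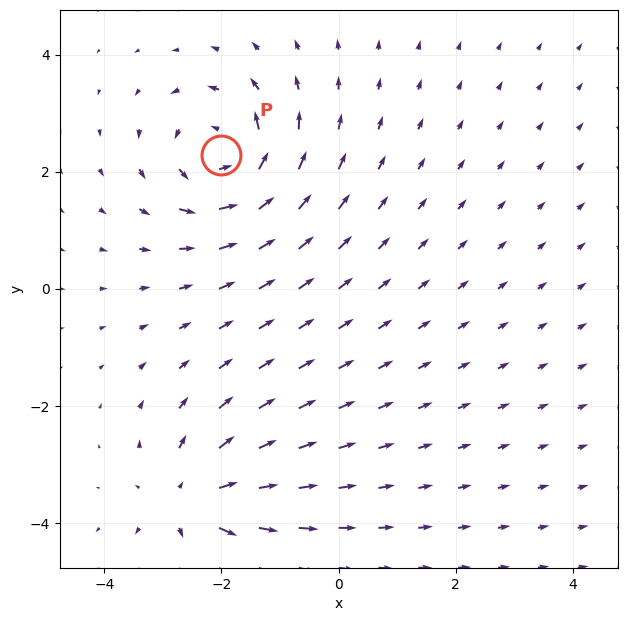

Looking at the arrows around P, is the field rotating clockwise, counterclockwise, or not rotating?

counterclockwise

Near P at (-2.0, 2.3) the arrows circulate counterclockwise. The curl (z-component) there is about +5; positive curl means counterclockwise rotation.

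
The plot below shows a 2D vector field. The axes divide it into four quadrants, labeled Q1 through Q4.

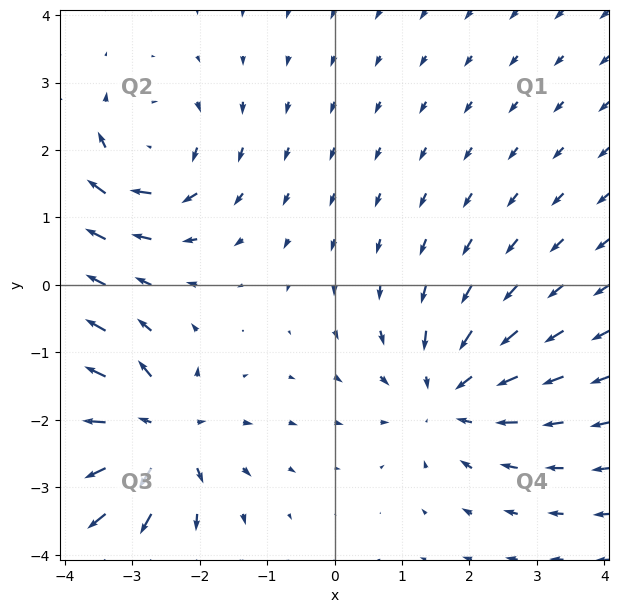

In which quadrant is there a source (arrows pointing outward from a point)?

Q3

The source sits at approximately (-2.7, -2.2), which lies in quadrant Q3. The divergence there is about +5, positive as expected for a source.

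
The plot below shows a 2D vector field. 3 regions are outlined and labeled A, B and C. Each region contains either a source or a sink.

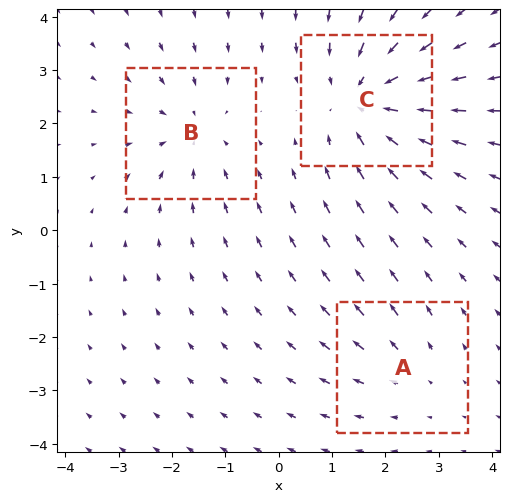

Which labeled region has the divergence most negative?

C

Divergence at each region's feature centre — A: about +2, B: about -3, C: about -4. Region C is most negative.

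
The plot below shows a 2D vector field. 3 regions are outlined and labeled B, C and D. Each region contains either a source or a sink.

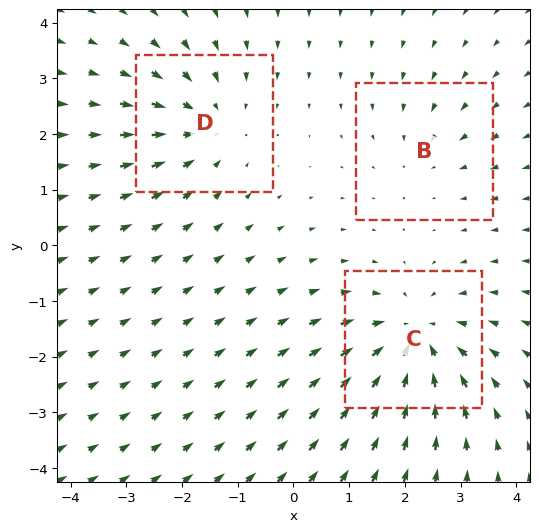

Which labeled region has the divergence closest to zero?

Divergence at each region's feature centre — B: about -2, C: about -4, D: about -3. Region B is closest to zero.

B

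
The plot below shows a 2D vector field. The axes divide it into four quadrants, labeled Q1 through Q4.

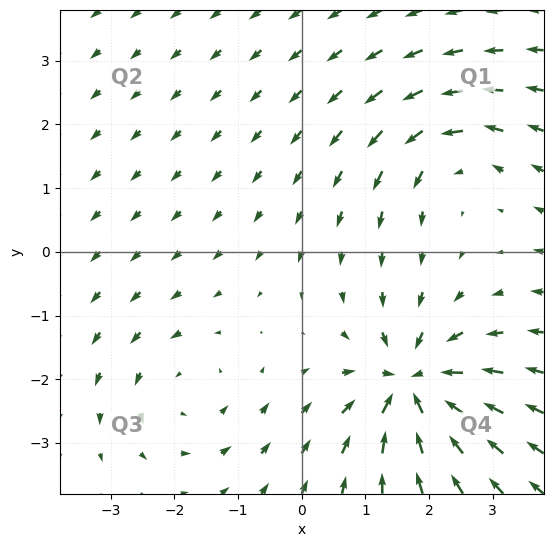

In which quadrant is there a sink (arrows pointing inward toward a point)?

The sink sits at approximately (1.7, -2.1), which lies in quadrant Q4. The divergence there is about -7, negative as expected for a sink.

Q4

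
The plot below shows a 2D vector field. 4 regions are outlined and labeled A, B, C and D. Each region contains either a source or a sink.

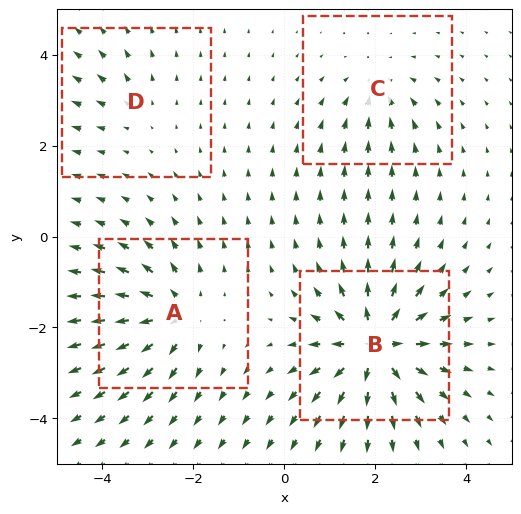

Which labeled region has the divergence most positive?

B

Divergence at each region's feature centre — A: about +6, B: about +9, C: about -4, D: about +2. Region B is most positive.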